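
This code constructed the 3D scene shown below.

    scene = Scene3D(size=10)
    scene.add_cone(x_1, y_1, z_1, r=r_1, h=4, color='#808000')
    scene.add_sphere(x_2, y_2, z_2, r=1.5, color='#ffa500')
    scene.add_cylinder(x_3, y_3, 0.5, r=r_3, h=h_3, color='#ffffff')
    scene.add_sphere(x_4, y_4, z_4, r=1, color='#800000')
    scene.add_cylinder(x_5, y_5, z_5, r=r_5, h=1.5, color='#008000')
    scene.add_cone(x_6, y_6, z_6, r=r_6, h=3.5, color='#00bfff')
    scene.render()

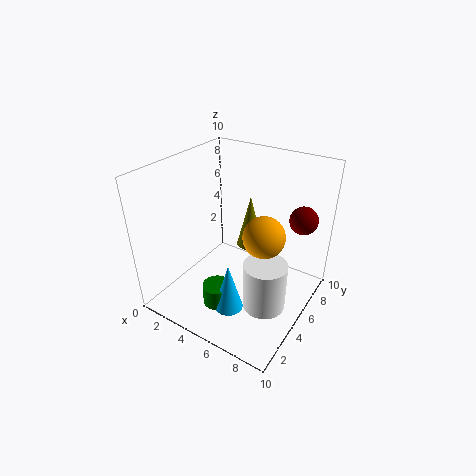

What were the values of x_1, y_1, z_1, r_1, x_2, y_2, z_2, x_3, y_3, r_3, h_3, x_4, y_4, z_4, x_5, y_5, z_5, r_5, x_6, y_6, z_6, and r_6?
x_1 = 4.5
y_1 = 7.5
z_1 = 3
r_1 = 1
x_2 = 6.5
y_2 = 6
z_2 = 5
x_3 = 7.5
y_3 = 4.5
r_3 = 1.5
h_3 = 3.5
x_4 = 8.5
y_4 = 8
z_4 = 6
x_5 = 4.5
y_5 = 3
z_5 = 0.5
r_5 = 1
x_6 = 5.5
y_6 = 3
z_6 = 0.5
r_6 = 1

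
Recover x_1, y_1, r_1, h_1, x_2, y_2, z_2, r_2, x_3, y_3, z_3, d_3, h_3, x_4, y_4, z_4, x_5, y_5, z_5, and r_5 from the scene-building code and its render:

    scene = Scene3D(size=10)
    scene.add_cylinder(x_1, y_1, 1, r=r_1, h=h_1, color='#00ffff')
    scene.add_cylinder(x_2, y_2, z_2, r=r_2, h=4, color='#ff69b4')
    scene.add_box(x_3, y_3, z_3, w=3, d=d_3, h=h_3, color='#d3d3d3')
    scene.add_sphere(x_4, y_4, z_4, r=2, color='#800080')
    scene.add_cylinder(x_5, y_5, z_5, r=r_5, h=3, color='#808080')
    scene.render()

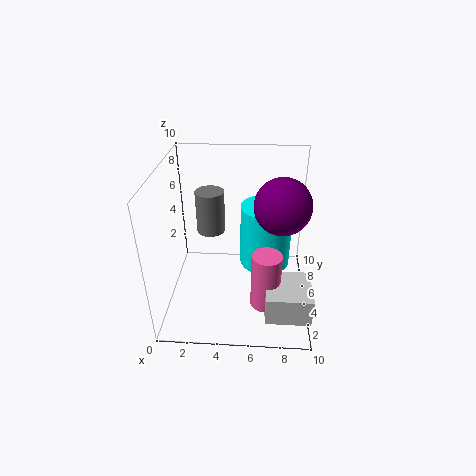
x_1 = 7, y_1 = 8, r_1 = 2, h_1 = 5, x_2 = 7, y_2 = 3, z_2 = 1, r_2 = 1, x_3 = 7, y_3 = 1, z_3 = 1, d_3 = 3, h_3 = 2, x_4 = 8, y_4 = 6, z_4 = 7, x_5 = 3, y_5 = 6, z_5 = 5, r_5 = 1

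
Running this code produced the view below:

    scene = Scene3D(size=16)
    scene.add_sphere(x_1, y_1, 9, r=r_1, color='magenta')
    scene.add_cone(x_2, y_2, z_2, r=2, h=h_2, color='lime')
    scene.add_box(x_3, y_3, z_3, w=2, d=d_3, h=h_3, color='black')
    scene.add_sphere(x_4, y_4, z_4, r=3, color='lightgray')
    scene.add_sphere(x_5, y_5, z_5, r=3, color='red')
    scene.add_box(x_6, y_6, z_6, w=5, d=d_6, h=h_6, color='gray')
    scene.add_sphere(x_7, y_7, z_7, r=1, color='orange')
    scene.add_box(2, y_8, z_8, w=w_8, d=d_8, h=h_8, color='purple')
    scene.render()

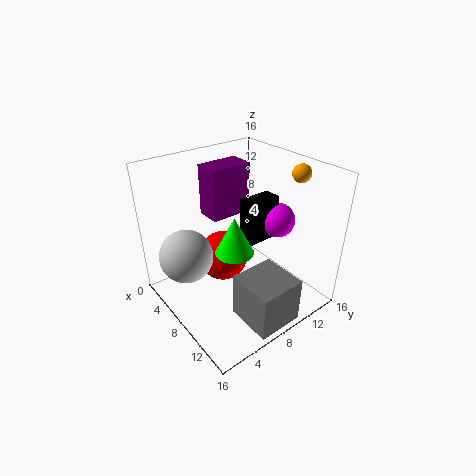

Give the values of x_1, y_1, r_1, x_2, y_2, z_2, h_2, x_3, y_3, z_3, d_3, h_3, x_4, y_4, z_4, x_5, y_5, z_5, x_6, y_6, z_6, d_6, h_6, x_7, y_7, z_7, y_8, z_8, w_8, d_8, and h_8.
x_1 = 9; y_1 = 13; r_1 = 2; x_2 = 10; y_2 = 6; z_2 = 8; h_2 = 4; x_3 = 7; y_3 = 9; z_3 = 7; d_3 = 4; h_3 = 5; x_4 = 5; y_4 = 3; z_4 = 6; x_5 = 5; y_5 = 8; z_5 = 4; x_6 = 11; y_6 = 5; z_6 = 1; d_6 = 5; h_6 = 5; x_7 = 11; y_7 = 14; z_7 = 15; y_8 = 7; z_8 = 9; w_8 = 3; d_8 = 5; h_8 = 6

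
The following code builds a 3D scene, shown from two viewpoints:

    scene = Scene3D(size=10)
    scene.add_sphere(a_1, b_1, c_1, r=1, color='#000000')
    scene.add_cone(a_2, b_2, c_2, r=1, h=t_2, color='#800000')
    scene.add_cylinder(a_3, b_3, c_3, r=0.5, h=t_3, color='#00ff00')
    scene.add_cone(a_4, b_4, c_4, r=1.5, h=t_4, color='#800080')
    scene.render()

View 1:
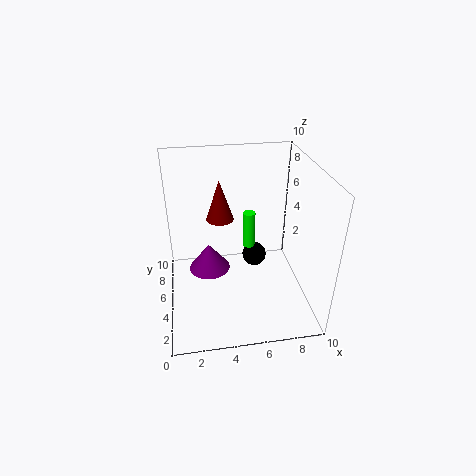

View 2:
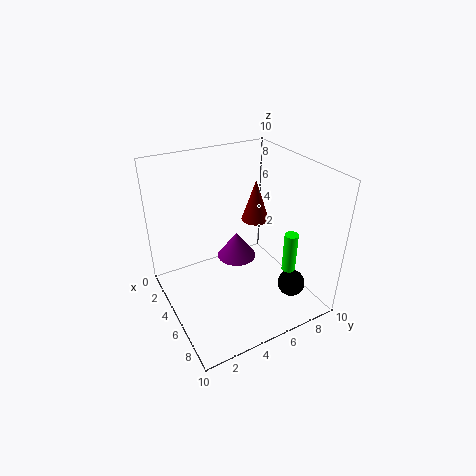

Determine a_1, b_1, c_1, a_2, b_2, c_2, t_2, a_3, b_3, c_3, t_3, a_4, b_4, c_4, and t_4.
a_1 = 7
b_1 = 8.5
c_1 = 1
a_2 = 4
b_2 = 7
c_2 = 5.5
t_2 = 3
a_3 = 6.5
b_3 = 8.5
c_3 = 2
t_3 = 3
a_4 = 3
b_4 = 6
c_4 = 2
t_4 = 2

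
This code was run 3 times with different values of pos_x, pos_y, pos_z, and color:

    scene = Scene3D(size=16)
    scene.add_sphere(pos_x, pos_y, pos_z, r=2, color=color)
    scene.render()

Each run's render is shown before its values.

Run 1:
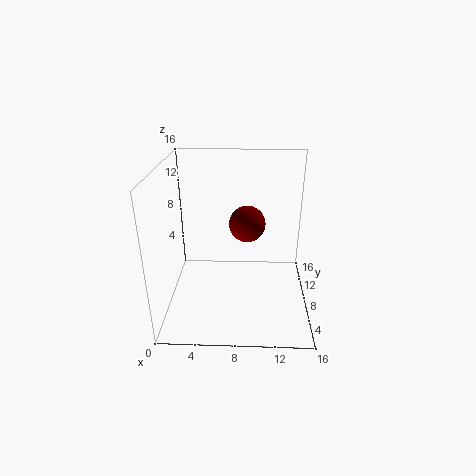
pos_x = 9
pos_y = 8.5
pos_z = 9.5
color = 'maroon'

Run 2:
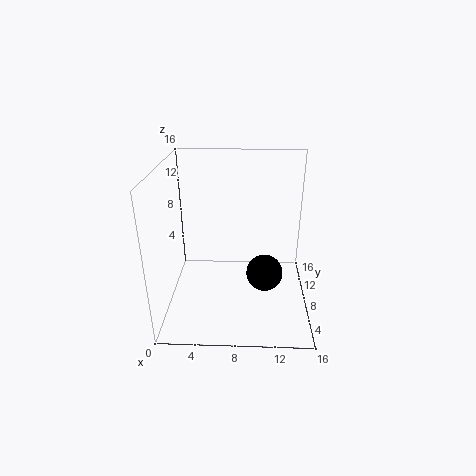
pos_x = 11
pos_y = 6.5
pos_z = 4.5
color = 'black'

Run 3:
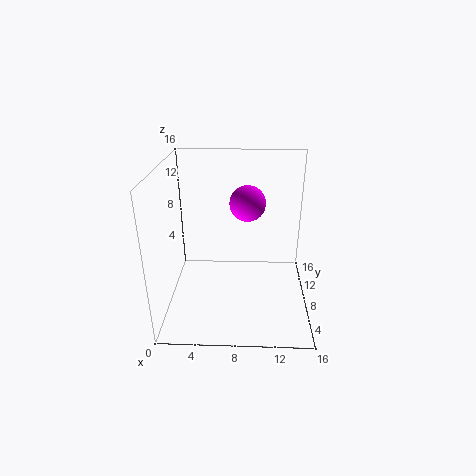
pos_x = 9
pos_y = 9.5
pos_z = 11.5
color = 'magenta'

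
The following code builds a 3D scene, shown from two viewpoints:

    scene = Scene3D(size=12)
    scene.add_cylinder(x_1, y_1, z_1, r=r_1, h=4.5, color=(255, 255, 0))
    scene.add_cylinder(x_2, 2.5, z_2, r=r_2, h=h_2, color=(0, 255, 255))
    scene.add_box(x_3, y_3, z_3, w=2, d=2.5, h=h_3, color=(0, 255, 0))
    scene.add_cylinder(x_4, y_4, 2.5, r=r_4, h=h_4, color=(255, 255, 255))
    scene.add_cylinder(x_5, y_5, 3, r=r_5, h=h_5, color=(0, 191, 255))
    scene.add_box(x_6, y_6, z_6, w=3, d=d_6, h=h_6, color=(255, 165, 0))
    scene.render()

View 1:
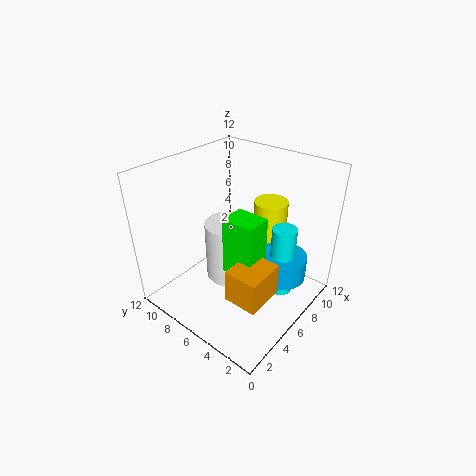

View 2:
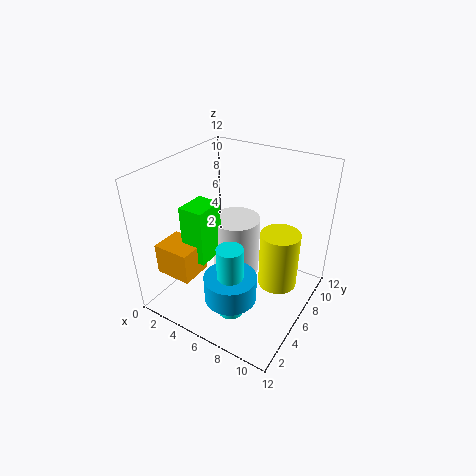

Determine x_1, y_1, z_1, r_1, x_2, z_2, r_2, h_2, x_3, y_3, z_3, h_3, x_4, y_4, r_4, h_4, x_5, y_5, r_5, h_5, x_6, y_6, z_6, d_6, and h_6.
x_1 = 10
y_1 = 5.5
z_1 = 3.5
r_1 = 1.5
x_2 = 7.5
z_2 = 1.5
r_2 = 1
h_2 = 6
x_3 = 3
y_3 = 2.5
z_3 = 5
h_3 = 4.5
x_4 = 5.5
y_4 = 6.5
r_4 = 2
h_4 = 5
x_5 = 7.5
y_5 = 2.5
r_5 = 2
h_5 = 2
x_6 = 1.5
y_6 = 1
z_6 = 4
d_6 = 2.5
h_6 = 2.5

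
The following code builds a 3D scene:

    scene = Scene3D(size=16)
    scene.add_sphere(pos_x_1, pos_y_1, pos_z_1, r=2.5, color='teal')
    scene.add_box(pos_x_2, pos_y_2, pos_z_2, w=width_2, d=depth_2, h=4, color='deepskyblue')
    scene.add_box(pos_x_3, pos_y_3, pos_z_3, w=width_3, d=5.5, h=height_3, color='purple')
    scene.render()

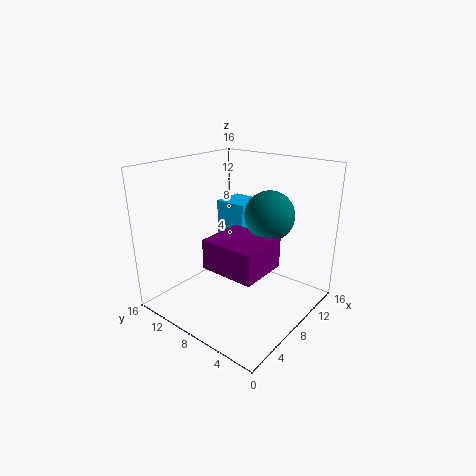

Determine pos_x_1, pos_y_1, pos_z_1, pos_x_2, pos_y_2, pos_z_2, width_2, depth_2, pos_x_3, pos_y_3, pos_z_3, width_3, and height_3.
pos_x_1 = 8
pos_y_1 = 4
pos_z_1 = 11.5
pos_x_2 = 7.5
pos_y_2 = 7
pos_z_2 = 8
width_2 = 3.5
depth_2 = 3.5
pos_x_3 = 2
pos_y_3 = 2
pos_z_3 = 7
width_3 = 5
height_3 = 3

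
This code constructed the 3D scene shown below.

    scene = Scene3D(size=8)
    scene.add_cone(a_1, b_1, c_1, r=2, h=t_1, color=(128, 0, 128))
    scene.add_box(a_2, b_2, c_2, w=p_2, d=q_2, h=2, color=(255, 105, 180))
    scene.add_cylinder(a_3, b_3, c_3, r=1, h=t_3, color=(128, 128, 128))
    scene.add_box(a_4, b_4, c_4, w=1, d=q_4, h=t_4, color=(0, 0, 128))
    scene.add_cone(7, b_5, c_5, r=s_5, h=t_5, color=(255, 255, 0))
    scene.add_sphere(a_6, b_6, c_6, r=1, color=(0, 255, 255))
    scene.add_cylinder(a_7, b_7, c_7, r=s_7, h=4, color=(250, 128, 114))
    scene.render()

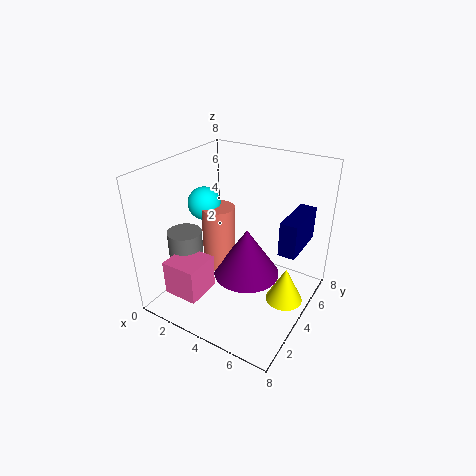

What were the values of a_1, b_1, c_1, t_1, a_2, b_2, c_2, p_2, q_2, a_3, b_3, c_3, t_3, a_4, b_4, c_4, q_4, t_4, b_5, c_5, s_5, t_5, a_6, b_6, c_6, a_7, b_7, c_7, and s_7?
a_1 = 4
b_1 = 5
c_1 = 1
t_1 = 3
a_2 = 1
b_2 = 1
c_2 = 1
p_2 = 2
q_2 = 2
a_3 = 1
b_3 = 3
c_3 = 1
t_3 = 3
a_4 = 6
b_4 = 5
c_4 = 3
q_4 = 3
t_4 = 2
b_5 = 4
c_5 = 1
s_5 = 1
t_5 = 2
a_6 = 1
b_6 = 5
c_6 = 5
a_7 = 2
b_7 = 5
c_7 = 1
s_7 = 1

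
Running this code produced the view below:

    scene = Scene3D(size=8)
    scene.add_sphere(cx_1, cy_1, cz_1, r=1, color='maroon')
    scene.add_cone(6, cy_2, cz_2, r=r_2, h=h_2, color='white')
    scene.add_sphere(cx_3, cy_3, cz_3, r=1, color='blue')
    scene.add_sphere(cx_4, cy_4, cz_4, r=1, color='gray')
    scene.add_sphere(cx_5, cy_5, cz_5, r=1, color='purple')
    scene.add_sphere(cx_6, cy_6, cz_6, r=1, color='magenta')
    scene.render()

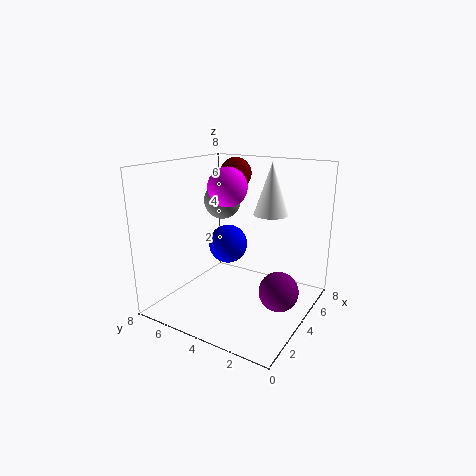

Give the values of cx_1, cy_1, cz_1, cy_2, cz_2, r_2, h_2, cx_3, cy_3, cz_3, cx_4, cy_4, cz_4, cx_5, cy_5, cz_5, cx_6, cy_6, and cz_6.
cx_1 = 7; cy_1 = 6; cz_1 = 7; cy_2 = 3; cz_2 = 5; r_2 = 1; h_2 = 3; cx_3 = 3; cy_3 = 4; cz_3 = 4; cx_4 = 4; cy_4 = 5; cz_4 = 6; cx_5 = 3; cy_5 = 1; cz_5 = 2; cx_6 = 3; cy_6 = 4; cz_6 = 7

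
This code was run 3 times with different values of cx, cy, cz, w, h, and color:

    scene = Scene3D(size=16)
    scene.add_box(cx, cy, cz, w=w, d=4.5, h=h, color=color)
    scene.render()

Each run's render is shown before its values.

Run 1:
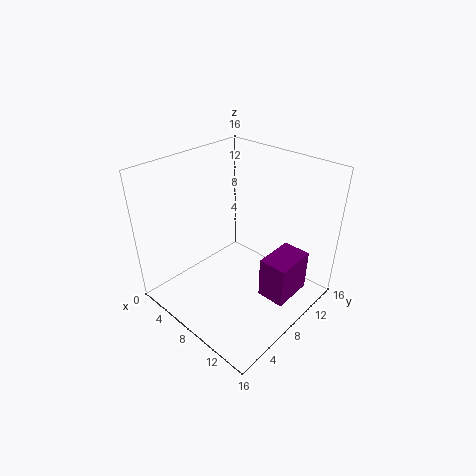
cx = 12, cy = 7, cz = 3, w = 3, h = 4.5, color = 'purple'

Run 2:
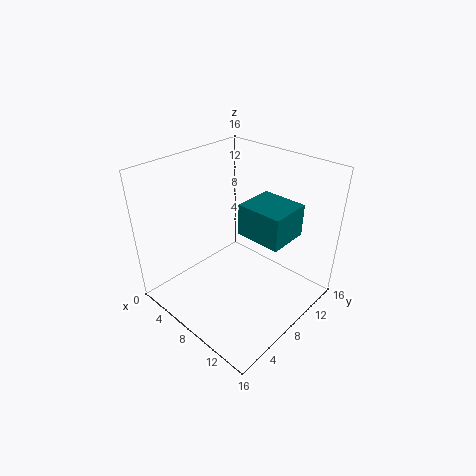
cx = 8.5, cy = 7.5, cz = 9, w = 5, h = 3.5, color = 'teal'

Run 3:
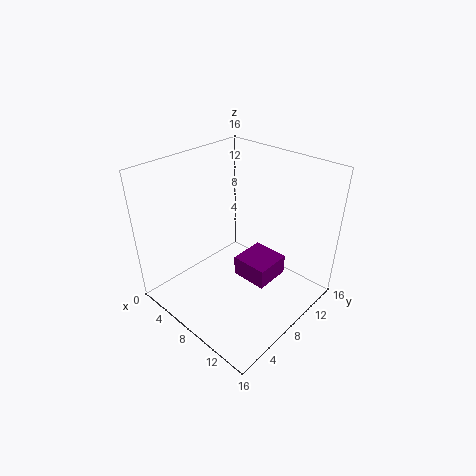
cx = 6, cy = 9.5, cz = 1, w = 4.5, h = 2.5, color = 'purple'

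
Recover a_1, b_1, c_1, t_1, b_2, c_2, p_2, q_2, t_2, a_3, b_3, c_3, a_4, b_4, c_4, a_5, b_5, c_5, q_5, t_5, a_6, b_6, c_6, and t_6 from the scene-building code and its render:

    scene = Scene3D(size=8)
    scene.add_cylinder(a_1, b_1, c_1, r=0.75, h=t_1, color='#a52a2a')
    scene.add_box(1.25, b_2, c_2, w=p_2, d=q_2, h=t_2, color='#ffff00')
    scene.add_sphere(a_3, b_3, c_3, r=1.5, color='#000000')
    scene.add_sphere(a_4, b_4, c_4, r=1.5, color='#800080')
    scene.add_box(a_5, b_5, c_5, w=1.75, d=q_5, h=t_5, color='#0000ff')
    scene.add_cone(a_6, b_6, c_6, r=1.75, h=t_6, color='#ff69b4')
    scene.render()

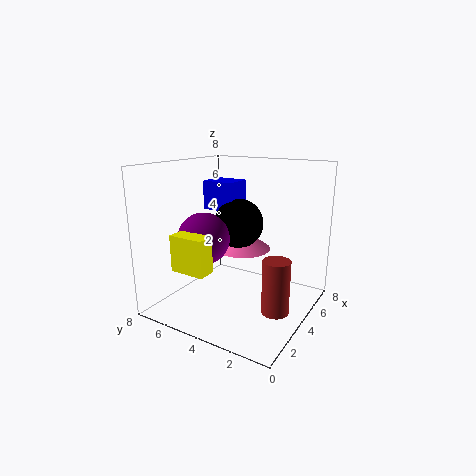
a_1 = 3.75
b_1 = 1.5
c_1 = 0.25
t_1 = 3
b_2 = 4.5
c_2 = 2.5
p_2 = 1
q_2 = 2
t_2 = 2
a_3 = 5.75
b_3 = 5
c_3 = 4.25
a_4 = 3.5
b_4 = 6
c_4 = 3.75
a_5 = 5.25
b_5 = 5.25
c_5 = 5
q_5 = 2
t_5 = 1.75
a_6 = 6.25
b_6 = 5
c_6 = 2.5
t_6 = 1.25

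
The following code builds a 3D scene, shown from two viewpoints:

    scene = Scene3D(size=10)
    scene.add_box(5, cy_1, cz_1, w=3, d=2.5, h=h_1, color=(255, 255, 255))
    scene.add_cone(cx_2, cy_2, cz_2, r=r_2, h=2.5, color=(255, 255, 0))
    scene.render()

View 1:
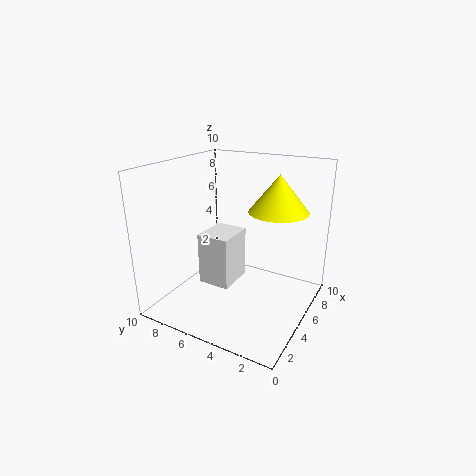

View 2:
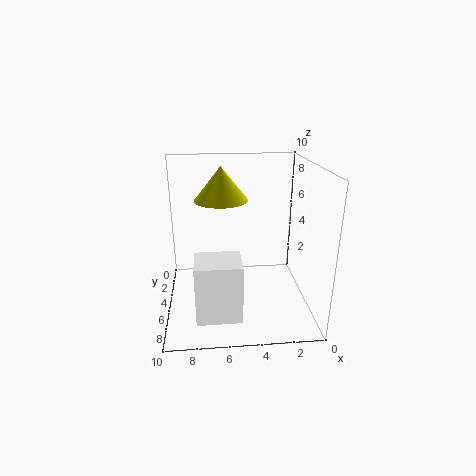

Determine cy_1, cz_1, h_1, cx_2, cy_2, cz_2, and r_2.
cy_1 = 6
cz_1 = 0.5
h_1 = 4
cx_2 = 6
cy_2 = 2.5
cz_2 = 7
r_2 = 2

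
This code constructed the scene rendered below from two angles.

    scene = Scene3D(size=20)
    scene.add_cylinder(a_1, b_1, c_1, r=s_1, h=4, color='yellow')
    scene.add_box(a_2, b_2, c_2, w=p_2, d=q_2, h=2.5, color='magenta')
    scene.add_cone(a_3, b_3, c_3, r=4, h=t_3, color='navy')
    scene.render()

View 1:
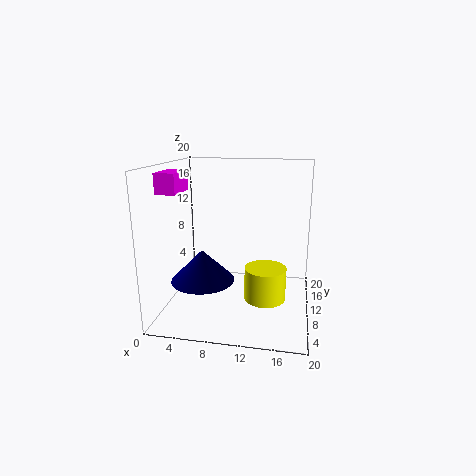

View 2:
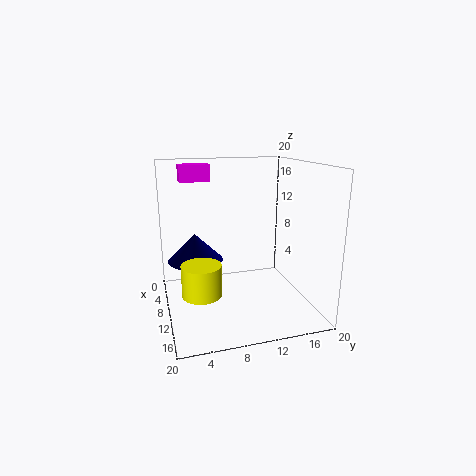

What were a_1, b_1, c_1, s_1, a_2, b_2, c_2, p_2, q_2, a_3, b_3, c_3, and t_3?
a_1 = 14.5, b_1 = 4, c_1 = 4.5, s_1 = 2.5, a_2 = 1.5, b_2 = 3, c_2 = 17, p_2 = 2.5, q_2 = 4.5, a_3 = 6.5, b_3 = 4.5, c_3 = 6, t_3 = 4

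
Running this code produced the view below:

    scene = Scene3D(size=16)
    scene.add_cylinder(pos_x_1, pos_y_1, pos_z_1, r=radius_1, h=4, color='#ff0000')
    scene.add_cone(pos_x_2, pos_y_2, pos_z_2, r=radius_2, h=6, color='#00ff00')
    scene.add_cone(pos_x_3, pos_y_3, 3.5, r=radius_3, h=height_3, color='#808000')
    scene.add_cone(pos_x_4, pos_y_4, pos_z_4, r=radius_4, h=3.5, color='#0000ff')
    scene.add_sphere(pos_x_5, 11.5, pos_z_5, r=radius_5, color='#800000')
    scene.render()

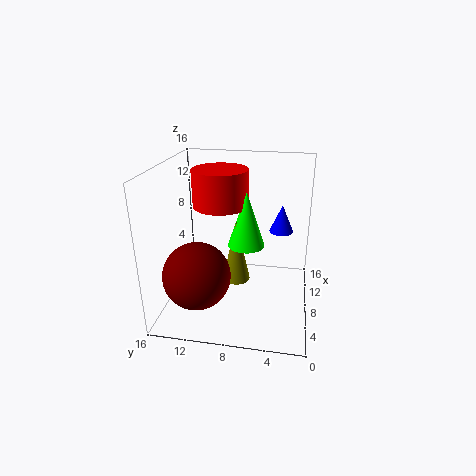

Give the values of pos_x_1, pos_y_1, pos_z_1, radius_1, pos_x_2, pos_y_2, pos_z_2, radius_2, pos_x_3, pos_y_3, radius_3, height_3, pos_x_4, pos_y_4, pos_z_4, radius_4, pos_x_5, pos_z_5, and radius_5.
pos_x_1 = 8.5
pos_y_1 = 10
pos_z_1 = 11.5
radius_1 = 3
pos_x_2 = 7.5
pos_y_2 = 7
pos_z_2 = 7.5
radius_2 = 2
pos_x_3 = 7
pos_y_3 = 8
radius_3 = 1.5
height_3 = 7
pos_x_4 = 14
pos_y_4 = 3.5
pos_z_4 = 6.5
radius_4 = 1.5
pos_x_5 = 3.5
pos_z_5 = 5.5
radius_5 = 3.5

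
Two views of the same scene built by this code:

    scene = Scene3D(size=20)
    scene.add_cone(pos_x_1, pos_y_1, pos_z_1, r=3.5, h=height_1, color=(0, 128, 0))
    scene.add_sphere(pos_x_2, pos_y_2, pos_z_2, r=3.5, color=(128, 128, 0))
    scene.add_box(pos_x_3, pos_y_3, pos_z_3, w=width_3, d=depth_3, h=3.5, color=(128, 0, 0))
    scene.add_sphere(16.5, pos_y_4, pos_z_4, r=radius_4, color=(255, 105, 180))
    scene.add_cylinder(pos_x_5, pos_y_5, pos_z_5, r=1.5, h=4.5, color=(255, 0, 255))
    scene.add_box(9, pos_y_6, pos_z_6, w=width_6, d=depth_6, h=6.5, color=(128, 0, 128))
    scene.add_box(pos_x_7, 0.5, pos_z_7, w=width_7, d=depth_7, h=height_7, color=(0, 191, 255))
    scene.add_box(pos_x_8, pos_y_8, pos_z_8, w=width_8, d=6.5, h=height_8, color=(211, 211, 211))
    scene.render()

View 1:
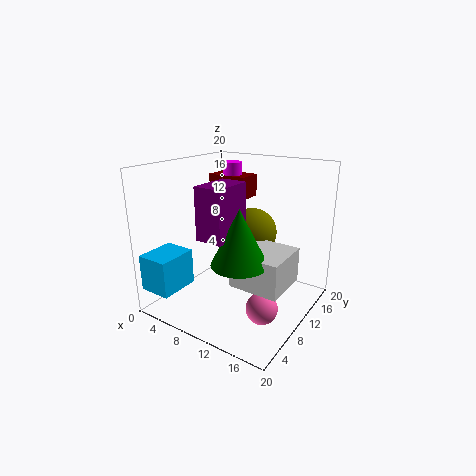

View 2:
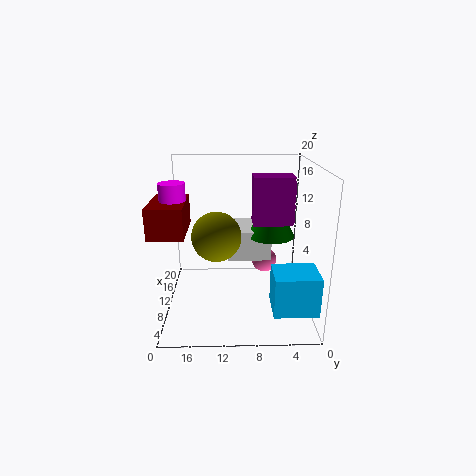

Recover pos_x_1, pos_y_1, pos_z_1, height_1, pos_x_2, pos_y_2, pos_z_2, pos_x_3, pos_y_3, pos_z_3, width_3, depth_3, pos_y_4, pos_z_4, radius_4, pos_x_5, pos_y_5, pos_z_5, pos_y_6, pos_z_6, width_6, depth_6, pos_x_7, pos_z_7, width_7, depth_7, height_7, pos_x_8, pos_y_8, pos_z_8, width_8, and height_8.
pos_x_1 = 13.5, pos_y_1 = 5, pos_z_1 = 9, height_1 = 7, pos_x_2 = 10.5, pos_y_2 = 13, pos_z_2 = 10, pos_x_3 = 0.5, pos_y_3 = 16, pos_z_3 = 13.5, width_3 = 6.5, depth_3 = 4, pos_y_4 = 5.5, pos_z_4 = 3.5, radius_4 = 2, pos_x_5 = 4, pos_y_5 = 17.5, pos_z_5 = 14.5, pos_y_6 = 2.5, pos_z_6 = 12, width_6 = 3.5, depth_6 = 5.5, pos_x_7 = 0.5, pos_z_7 = 3.5, width_7 = 4.5, depth_7 = 5.5, height_7 = 5, pos_x_8 = 12, pos_y_8 = 5, pos_z_8 = 5.5, width_8 = 6.5, height_8 = 4.5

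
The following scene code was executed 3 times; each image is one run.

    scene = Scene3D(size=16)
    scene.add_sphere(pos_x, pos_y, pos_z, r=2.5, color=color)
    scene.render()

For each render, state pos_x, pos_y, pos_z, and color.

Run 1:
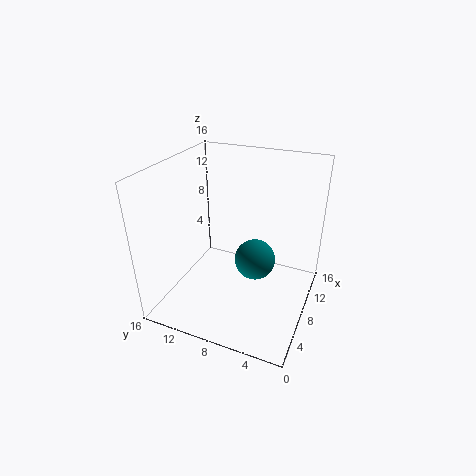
pos_x = 11; pos_y = 7; pos_z = 3.5; color = 'teal'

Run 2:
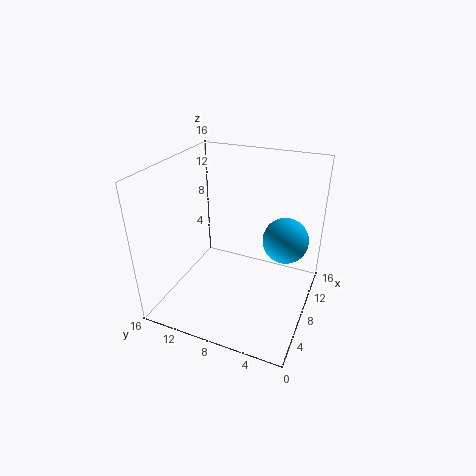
pos_x = 9.5; pos_y = 3; pos_z = 8; color = 'deepskyblue'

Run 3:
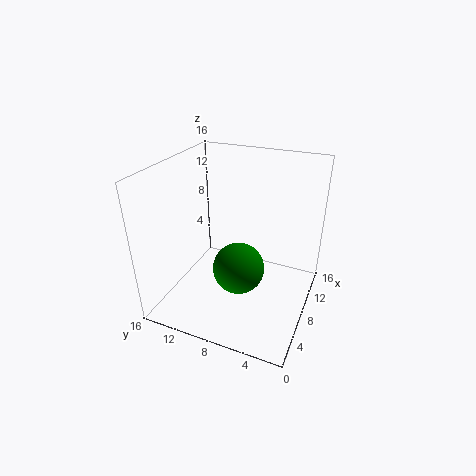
pos_x = 3.5; pos_y = 6; pos_z = 7.5; color = 'green'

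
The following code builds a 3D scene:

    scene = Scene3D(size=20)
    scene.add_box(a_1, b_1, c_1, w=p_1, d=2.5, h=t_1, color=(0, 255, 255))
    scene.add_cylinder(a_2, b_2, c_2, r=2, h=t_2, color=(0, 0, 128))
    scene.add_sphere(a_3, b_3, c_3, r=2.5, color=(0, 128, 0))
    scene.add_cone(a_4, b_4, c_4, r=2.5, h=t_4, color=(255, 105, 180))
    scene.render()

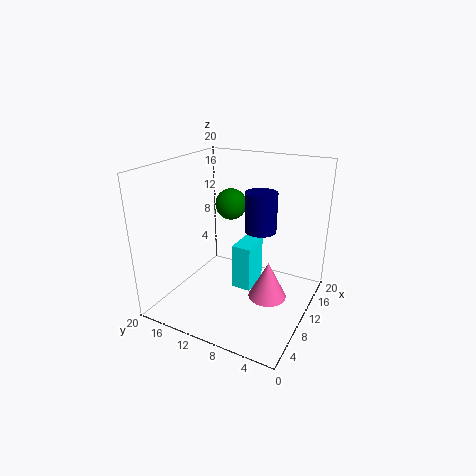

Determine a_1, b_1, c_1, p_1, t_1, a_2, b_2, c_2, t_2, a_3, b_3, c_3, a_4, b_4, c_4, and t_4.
a_1 = 6.5
b_1 = 6.5
c_1 = 4.5
p_1 = 4
t_1 = 6
a_2 = 8.5
b_2 = 6
c_2 = 12.5
t_2 = 5
a_3 = 17
b_3 = 15
c_3 = 12
a_4 = 8
b_4 = 4.5
c_4 = 3.5
t_4 = 5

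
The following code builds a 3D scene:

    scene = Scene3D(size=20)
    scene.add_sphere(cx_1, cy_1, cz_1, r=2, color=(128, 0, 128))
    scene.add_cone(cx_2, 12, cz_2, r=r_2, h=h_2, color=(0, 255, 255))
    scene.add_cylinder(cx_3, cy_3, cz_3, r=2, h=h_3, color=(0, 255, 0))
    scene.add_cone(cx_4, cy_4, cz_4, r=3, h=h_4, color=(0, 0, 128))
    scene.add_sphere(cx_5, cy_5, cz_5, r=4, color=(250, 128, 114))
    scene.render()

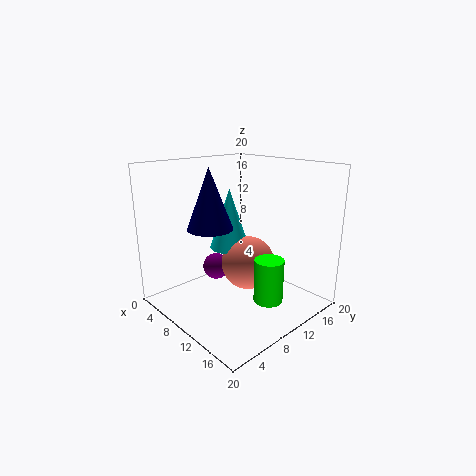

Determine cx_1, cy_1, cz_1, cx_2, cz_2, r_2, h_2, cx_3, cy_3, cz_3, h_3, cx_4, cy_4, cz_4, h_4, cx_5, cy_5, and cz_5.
cx_1 = 5; cy_1 = 10; cz_1 = 4; cx_2 = 6; cz_2 = 7; r_2 = 3; h_2 = 9; cx_3 = 15; cy_3 = 11; cz_3 = 2; h_3 = 6; cx_4 = 9; cy_4 = 6; cz_4 = 12; h_4 = 8; cx_5 = 9; cy_5 = 13; cz_5 = 5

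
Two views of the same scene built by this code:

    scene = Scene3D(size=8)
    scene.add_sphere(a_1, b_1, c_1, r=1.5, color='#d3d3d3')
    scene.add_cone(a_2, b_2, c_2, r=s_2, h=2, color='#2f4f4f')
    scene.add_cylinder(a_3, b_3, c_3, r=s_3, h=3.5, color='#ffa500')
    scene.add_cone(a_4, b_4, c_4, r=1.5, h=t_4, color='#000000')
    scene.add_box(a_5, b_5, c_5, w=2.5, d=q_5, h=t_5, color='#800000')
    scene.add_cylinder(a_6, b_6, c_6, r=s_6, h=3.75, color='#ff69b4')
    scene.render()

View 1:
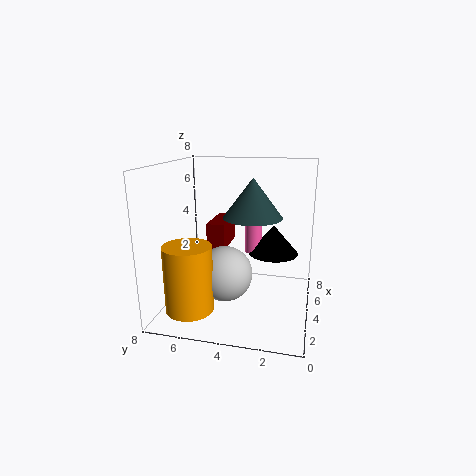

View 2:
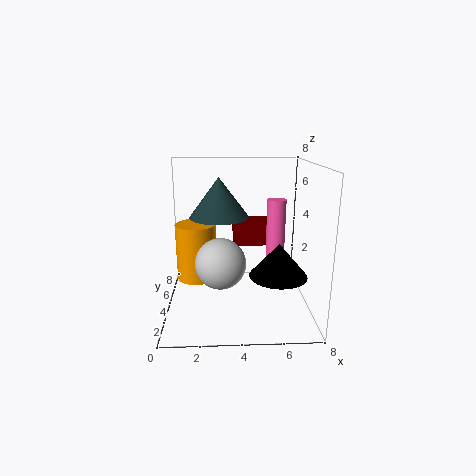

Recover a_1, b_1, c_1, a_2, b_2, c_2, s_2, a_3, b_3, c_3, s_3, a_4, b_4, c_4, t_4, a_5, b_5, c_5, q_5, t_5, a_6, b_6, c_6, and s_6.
a_1 = 3; b_1 = 4.5; c_1 = 2.25; a_2 = 3; b_2 = 3; c_2 = 5.5; s_2 = 1.5; a_3 = 1.5; b_3 = 6; c_3 = 0.75; s_3 = 1.25; a_4 = 6; b_4 = 2.25; c_4 = 2.5; t_4 = 1.75; a_5 = 3.75; b_5 = 4.75; c_5 = 3.25; q_5 = 1; t_5 = 1.5; a_6 = 6; b_6 = 3.5; c_6 = 2.5; s_6 = 0.5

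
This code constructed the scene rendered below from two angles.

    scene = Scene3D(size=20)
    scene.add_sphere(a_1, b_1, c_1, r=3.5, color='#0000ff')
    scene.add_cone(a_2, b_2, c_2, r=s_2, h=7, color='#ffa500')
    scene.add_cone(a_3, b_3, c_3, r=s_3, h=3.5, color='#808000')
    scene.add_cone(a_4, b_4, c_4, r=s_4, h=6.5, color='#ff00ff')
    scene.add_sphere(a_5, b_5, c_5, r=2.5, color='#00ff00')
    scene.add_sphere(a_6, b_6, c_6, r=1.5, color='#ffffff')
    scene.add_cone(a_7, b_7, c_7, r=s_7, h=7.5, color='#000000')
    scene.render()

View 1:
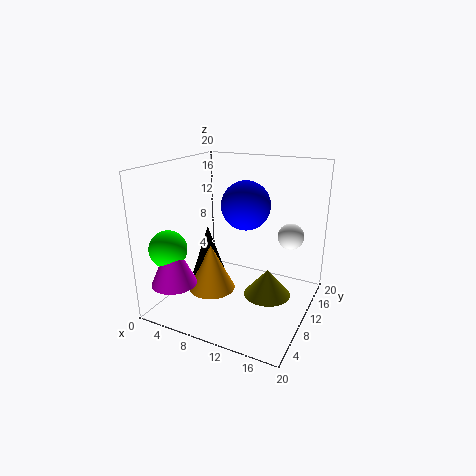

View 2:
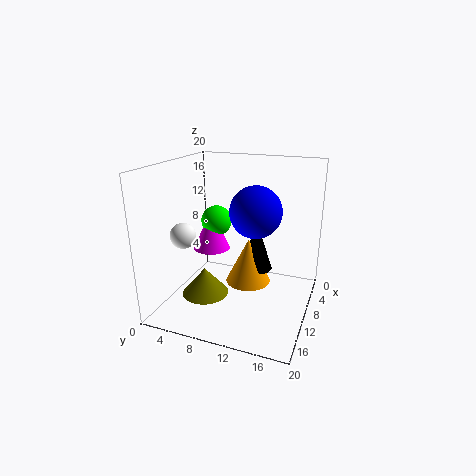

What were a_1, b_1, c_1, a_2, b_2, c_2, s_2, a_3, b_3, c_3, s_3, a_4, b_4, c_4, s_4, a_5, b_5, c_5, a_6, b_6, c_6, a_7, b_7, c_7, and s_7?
a_1 = 10, b_1 = 12.5, c_1 = 14, a_2 = 5.5, b_2 = 10, c_2 = 1, s_2 = 3.5, a_3 = 15.5, b_3 = 7.5, c_3 = 4, s_3 = 3, a_4 = 4, b_4 = 3, c_4 = 5, s_4 = 3, a_5 = 3, b_5 = 3.5, c_5 = 9.5, a_6 = 18.5, b_6 = 6.5, c_6 = 13, a_7 = 4.5, b_7 = 11, c_7 = 3, s_7 = 2.5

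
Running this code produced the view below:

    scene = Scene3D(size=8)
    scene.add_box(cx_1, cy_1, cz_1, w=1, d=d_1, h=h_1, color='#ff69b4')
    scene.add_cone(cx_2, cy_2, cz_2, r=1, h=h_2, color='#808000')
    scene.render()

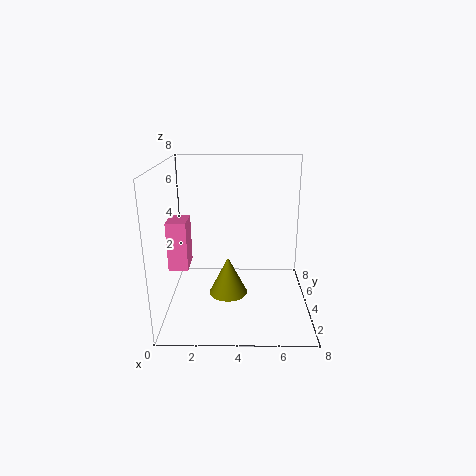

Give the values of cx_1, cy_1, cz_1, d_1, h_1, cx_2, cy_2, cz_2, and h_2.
cx_1 = 0.5, cy_1 = 2, cz_1 = 3, d_1 = 1.5, h_1 = 2.5, cx_2 = 3.5, cy_2 = 2.5, cz_2 = 1.5, h_2 = 2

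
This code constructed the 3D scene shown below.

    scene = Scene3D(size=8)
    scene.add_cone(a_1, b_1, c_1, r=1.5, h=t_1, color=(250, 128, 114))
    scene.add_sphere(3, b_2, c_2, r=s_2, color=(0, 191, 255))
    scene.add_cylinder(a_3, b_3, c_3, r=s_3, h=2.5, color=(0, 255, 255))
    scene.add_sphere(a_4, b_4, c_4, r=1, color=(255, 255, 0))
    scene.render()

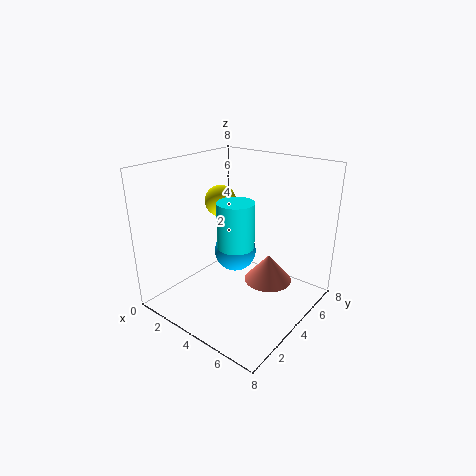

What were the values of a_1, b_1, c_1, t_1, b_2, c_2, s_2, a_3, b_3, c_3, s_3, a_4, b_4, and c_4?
a_1 = 4.5
b_1 = 6.5
c_1 = 0.25
t_1 = 1.75
b_2 = 5
c_2 = 2.5
s_2 = 1.25
a_3 = 4.25
b_3 = 3.5
c_3 = 3.75
s_3 = 1
a_4 = 1
b_4 = 6
c_4 = 5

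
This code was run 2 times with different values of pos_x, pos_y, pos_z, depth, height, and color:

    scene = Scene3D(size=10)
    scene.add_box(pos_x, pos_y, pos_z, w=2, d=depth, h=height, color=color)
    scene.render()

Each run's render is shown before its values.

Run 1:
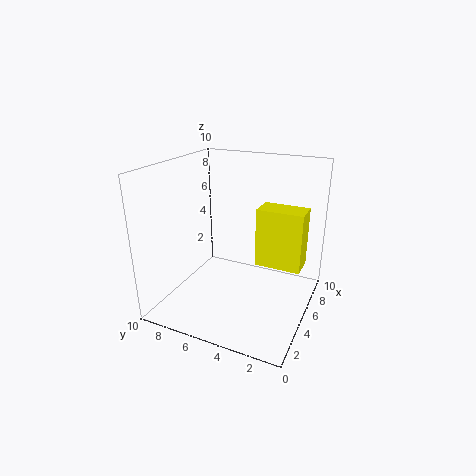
pos_x = 7
pos_y = 1
pos_z = 2
depth = 3.5
height = 4.5
color = 'yellow'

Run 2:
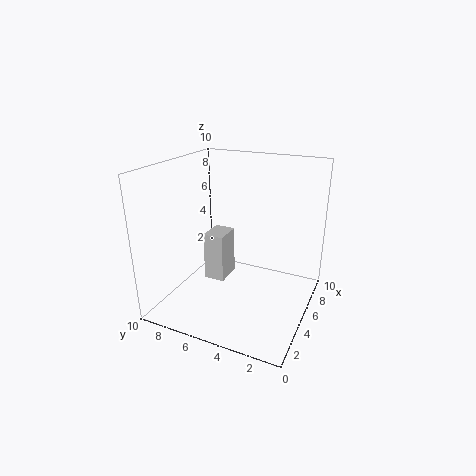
pos_x = 4.5
pos_y = 6
pos_z = 1.5
depth = 1.5
height = 3.5
color = 'lightgray'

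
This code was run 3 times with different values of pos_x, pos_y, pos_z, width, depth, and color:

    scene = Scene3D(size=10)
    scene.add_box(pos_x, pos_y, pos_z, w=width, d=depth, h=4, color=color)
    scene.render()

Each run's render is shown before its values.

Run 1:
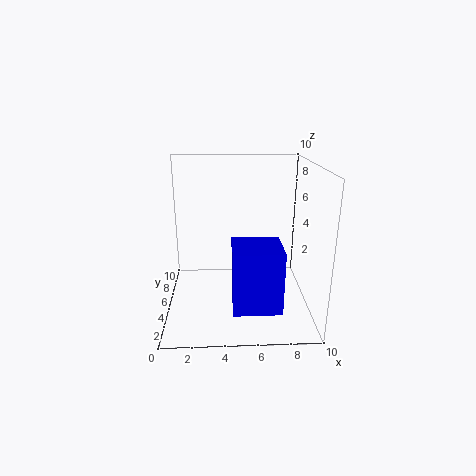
pos_x = 4.5; pos_y = 0.5; pos_z = 1.75; width = 3; depth = 2.75; color = 'blue'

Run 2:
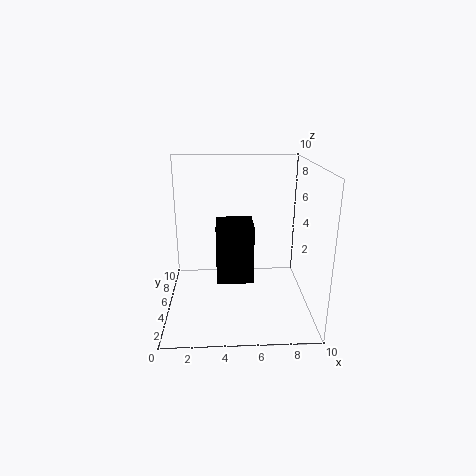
pos_x = 3.5; pos_y = 3.5; pos_z = 2.25; width = 2.5; depth = 2.5; color = 'black'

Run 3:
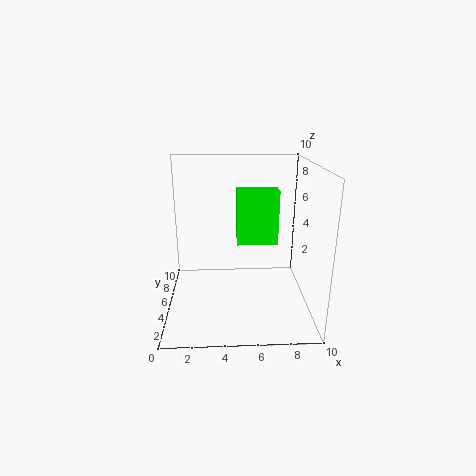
pos_x = 5; pos_y = 6; pos_z = 4; width = 3; depth = 1.5; color = 'lime'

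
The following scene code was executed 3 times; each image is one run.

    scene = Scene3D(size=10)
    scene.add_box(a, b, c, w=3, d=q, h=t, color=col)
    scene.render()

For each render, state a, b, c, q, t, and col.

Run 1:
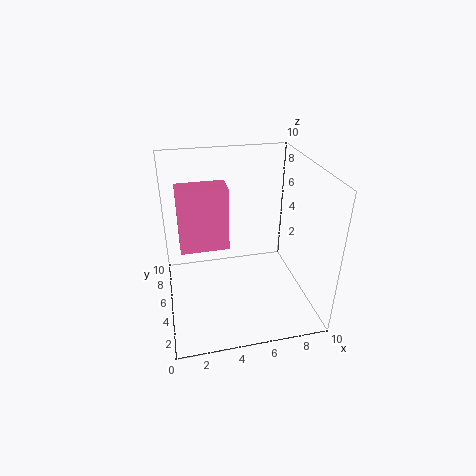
a = 1
b = 3
c = 5.5
q = 1.5
t = 4
col = 'hotpink'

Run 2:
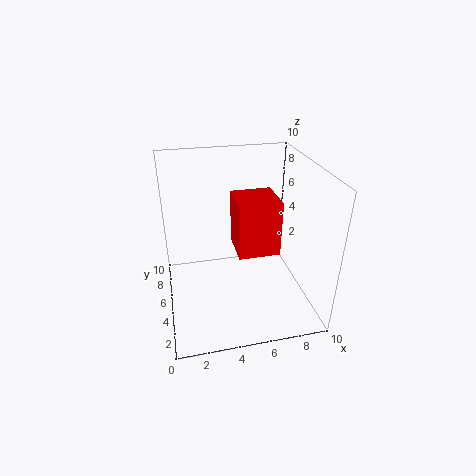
a = 5
b = 4.5
c = 3.5
q = 3
t = 4
col = 'red'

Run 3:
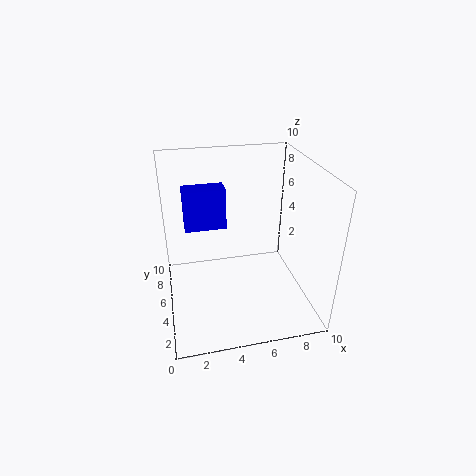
a = 1.5
b = 6.5
c = 5
q = 1.5
t = 3
col = 'blue'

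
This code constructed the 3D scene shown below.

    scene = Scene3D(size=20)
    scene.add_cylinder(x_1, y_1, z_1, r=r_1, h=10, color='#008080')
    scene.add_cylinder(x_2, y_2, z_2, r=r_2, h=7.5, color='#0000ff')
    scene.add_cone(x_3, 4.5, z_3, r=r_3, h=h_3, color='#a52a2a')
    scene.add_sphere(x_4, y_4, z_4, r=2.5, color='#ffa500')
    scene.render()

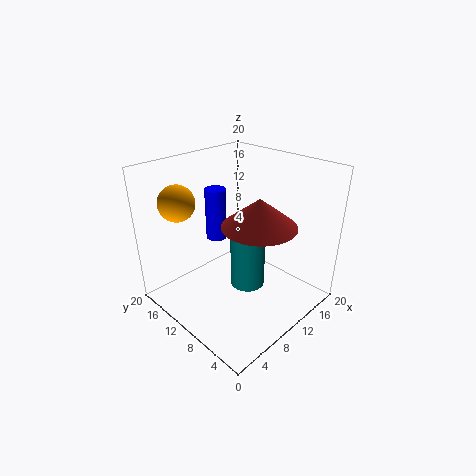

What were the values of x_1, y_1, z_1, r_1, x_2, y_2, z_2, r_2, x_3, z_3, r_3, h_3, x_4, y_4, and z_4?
x_1 = 11.5, y_1 = 9.5, z_1 = 2, r_1 = 2.5, x_2 = 10, y_2 = 14.5, z_2 = 8.5, r_2 = 1.5, x_3 = 8, z_3 = 14.5, r_3 = 4.5, h_3 = 3.5, x_4 = 4.5, y_4 = 16, z_4 = 15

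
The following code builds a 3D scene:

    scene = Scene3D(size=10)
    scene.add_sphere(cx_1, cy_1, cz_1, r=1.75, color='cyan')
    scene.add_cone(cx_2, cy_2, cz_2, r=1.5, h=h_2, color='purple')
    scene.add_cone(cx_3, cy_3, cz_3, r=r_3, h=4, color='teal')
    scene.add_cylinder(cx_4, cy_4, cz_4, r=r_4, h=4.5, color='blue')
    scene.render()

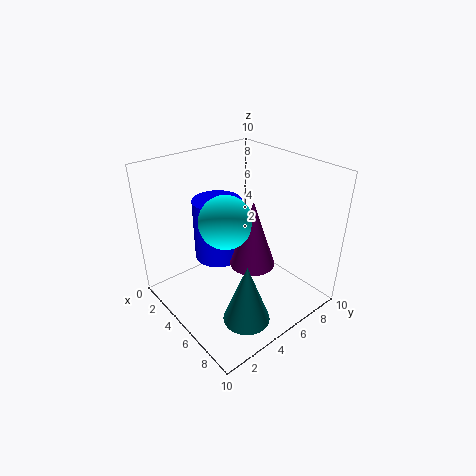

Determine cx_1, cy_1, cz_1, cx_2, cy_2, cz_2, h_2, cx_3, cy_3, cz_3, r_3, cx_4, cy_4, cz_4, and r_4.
cx_1 = 5.25; cy_1 = 3.75; cz_1 = 6.75; cx_2 = 6.5; cy_2 = 5; cz_2 = 3.75; h_2 = 4.5; cx_3 = 8.25; cy_3 = 3; cz_3 = 1.25; r_3 = 1.5; cx_4 = 3; cy_4 = 4.75; cz_4 = 2.75; r_4 = 1.75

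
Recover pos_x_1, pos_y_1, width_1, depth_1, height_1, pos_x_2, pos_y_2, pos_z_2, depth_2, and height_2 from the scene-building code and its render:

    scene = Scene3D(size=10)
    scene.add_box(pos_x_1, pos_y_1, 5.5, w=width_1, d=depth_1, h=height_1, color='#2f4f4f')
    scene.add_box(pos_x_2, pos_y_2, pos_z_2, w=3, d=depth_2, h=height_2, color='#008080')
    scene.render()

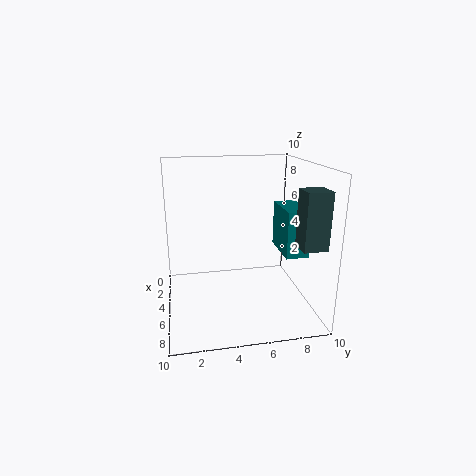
pos_x_1 = 8; pos_y_1 = 8; width_1 = 1.5; depth_1 = 1.5; height_1 = 3.5; pos_x_2 = 5; pos_y_2 = 7.5; pos_z_2 = 4.5; depth_2 = 1.5; height_2 = 3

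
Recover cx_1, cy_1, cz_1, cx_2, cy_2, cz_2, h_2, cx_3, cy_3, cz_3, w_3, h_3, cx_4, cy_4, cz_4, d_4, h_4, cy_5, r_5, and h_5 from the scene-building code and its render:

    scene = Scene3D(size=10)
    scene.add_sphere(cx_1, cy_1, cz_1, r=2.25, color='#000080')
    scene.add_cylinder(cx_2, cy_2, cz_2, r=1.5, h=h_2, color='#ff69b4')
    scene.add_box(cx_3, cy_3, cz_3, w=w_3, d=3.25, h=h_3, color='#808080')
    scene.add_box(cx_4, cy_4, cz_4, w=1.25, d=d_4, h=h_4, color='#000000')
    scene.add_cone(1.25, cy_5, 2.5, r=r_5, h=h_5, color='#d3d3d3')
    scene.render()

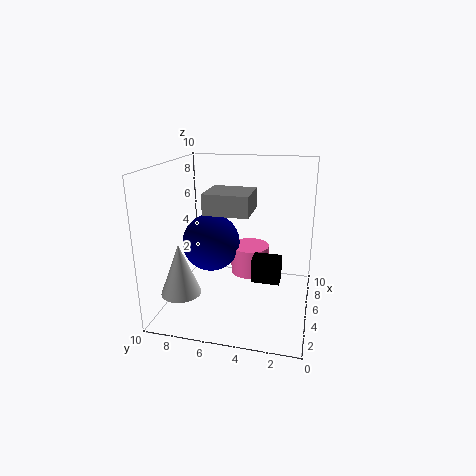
cx_1 = 7.25, cy_1 = 7.75, cz_1 = 3.5, cx_2 = 8, cy_2 = 4.75, cz_2 = 1, h_2 = 2.25, cx_3 = 4.75, cy_3 = 4.25, cz_3 = 6.5, w_3 = 3, h_3 = 1.5, cx_4 = 2.25, cy_4 = 1.75, cz_4 = 3.25, d_4 = 1.75, h_4 = 1.5, cy_5 = 7.75, r_5 = 1.25, h_5 = 3.25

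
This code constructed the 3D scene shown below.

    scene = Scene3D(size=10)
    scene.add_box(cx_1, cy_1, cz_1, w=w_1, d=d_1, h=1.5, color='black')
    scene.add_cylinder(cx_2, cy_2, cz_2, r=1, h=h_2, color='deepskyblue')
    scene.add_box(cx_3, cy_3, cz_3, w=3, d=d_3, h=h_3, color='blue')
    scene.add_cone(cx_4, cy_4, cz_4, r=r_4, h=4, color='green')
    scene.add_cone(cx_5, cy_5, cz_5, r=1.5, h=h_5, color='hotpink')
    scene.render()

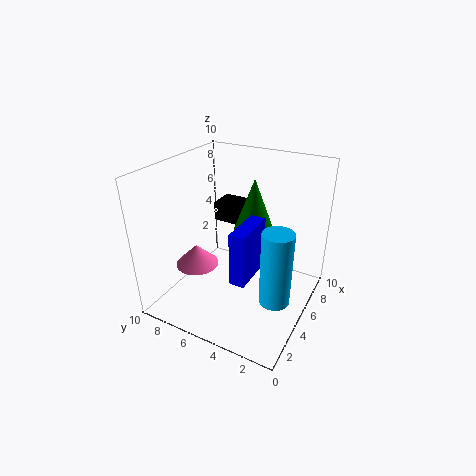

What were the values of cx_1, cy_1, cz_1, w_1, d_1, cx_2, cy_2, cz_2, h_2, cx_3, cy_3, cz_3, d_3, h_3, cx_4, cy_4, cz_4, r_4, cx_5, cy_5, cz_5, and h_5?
cx_1 = 7.5, cy_1 = 6, cz_1 = 4.5, w_1 = 2, d_1 = 2.5, cx_2 = 3.5, cy_2 = 1.5, cz_2 = 2, h_2 = 5, cx_3 = 2, cy_3 = 3, cz_3 = 3.5, d_3 = 1, h_3 = 3.5, cx_4 = 7.5, cy_4 = 5, cz_4 = 4.5, r_4 = 1.5, cx_5 = 3.5, cy_5 = 7.5, cz_5 = 3, h_5 = 1.5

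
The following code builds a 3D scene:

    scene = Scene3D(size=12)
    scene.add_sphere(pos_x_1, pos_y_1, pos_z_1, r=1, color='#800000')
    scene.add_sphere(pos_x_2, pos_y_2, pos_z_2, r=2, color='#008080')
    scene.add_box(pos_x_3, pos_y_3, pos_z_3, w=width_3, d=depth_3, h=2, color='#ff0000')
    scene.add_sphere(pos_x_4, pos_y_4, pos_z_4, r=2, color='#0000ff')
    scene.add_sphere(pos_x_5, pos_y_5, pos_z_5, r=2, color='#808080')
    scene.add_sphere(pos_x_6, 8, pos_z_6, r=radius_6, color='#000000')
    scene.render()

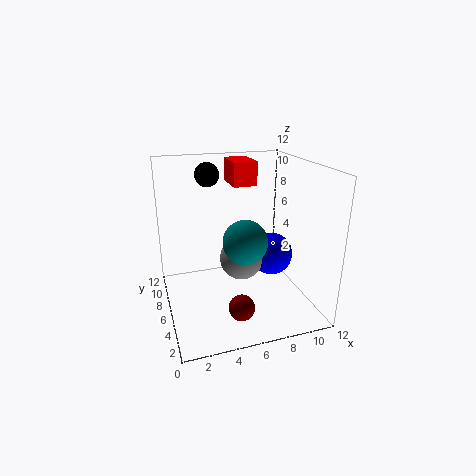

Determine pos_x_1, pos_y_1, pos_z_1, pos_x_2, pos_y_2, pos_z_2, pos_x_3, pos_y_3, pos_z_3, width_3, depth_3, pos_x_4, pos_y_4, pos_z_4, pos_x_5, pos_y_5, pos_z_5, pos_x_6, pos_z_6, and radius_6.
pos_x_1 = 5
pos_y_1 = 2
pos_z_1 = 2
pos_x_2 = 7
pos_y_2 = 7
pos_z_2 = 5
pos_x_3 = 6
pos_y_3 = 7
pos_z_3 = 10
width_3 = 2
depth_3 = 3
pos_x_4 = 10
pos_y_4 = 8
pos_z_4 = 3
pos_x_5 = 7
pos_y_5 = 8
pos_z_5 = 3
pos_x_6 = 4
pos_z_6 = 11
radius_6 = 1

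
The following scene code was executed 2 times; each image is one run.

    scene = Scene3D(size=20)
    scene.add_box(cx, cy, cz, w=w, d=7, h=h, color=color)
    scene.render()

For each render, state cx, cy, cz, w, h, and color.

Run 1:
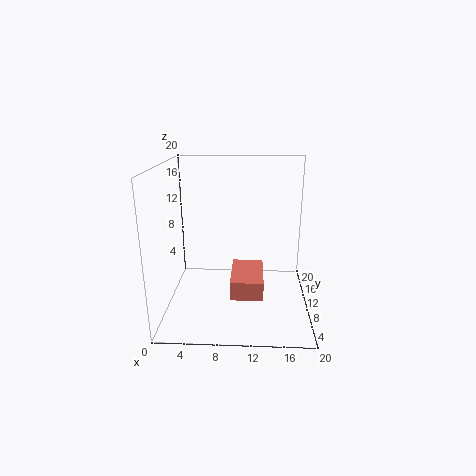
cx = 9.25, cy = 4, cz = 3.75, w = 4.25, h = 2.5, color = 'salmon'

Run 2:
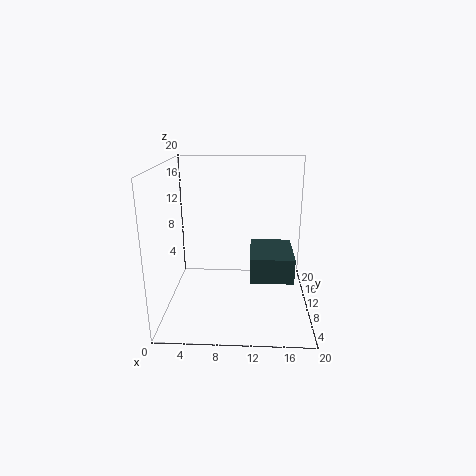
cx = 11.75, cy = 4, cz = 6.25, w = 5.5, h = 3.25, color = 'darkslategray'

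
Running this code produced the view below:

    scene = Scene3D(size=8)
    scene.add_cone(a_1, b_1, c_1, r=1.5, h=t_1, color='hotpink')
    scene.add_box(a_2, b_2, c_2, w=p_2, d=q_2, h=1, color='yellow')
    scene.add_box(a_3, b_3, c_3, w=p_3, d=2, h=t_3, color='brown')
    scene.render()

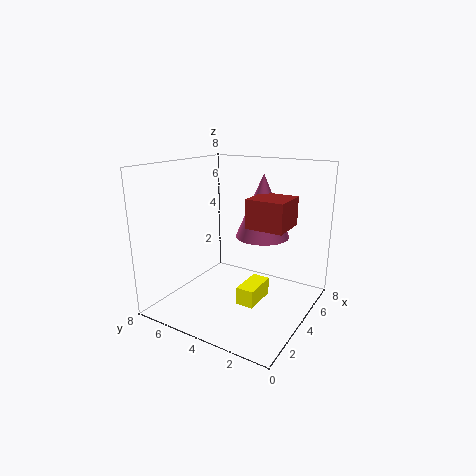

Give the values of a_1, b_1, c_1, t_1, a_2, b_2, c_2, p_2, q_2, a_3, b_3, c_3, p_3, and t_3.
a_1 = 5, b_1 = 3, c_1 = 4, t_1 = 3.5, a_2 = 3, b_2 = 2.5, c_2 = 0.5, p_2 = 2, q_2 = 1, a_3 = 3, b_3 = 1, c_3 = 5, p_3 = 2, t_3 = 1.5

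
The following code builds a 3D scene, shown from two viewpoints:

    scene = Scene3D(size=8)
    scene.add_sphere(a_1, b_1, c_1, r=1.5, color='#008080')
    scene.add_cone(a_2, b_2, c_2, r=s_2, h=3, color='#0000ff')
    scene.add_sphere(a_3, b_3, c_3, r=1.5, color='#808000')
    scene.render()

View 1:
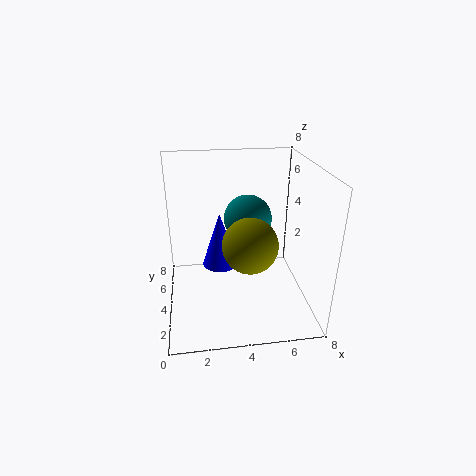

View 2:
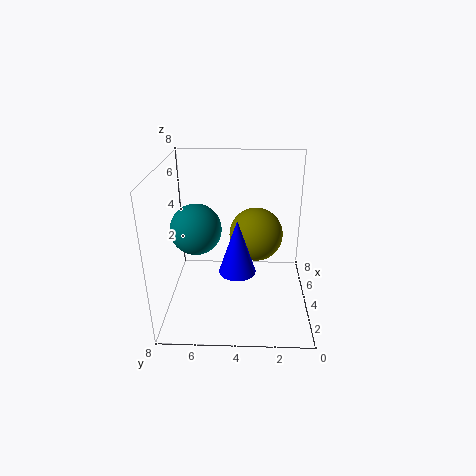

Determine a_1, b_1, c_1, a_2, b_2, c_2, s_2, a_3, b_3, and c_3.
a_1 = 5, b_1 = 6.5, c_1 = 4, a_2 = 3, b_2 = 4, c_2 = 2.5, s_2 = 1, a_3 = 4.5, b_3 = 3, c_3 = 4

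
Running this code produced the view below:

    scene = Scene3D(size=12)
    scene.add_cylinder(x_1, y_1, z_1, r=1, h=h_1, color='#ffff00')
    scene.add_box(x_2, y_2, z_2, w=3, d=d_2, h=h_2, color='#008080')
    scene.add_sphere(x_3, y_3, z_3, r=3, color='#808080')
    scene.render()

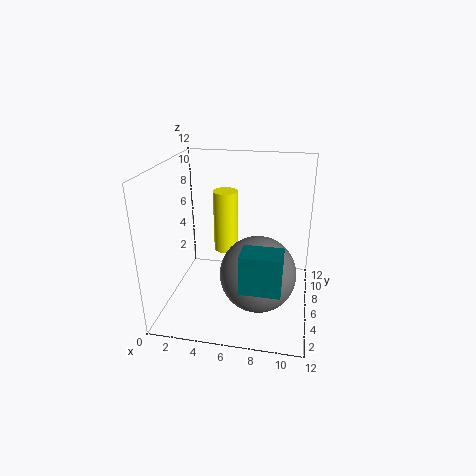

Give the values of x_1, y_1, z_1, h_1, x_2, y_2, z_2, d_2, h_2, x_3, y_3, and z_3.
x_1 = 5; y_1 = 6; z_1 = 5; h_1 = 5; x_2 = 7; y_2 = 1; z_2 = 4; d_2 = 2; h_2 = 3; x_3 = 8; y_3 = 4; z_3 = 4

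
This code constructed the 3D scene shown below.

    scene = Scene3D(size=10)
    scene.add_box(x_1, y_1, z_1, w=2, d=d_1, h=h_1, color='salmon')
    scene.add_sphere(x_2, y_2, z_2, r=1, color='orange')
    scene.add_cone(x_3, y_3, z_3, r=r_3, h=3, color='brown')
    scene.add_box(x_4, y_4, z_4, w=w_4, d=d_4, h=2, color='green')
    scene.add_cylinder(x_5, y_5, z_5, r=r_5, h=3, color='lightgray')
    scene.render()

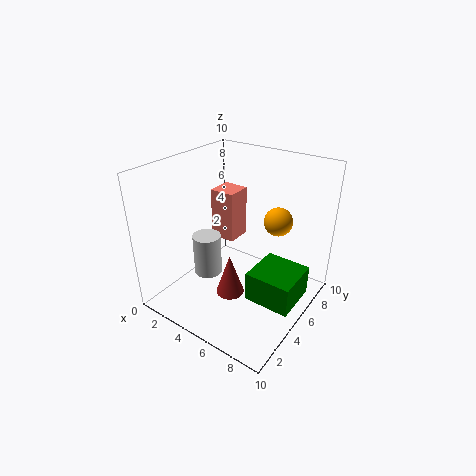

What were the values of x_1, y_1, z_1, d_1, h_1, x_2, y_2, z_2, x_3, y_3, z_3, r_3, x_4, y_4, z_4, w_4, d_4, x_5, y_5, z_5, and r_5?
x_1 = 1, y_1 = 7, z_1 = 3, d_1 = 2, h_1 = 4, x_2 = 7, y_2 = 7, z_2 = 6, x_3 = 5, y_3 = 4, z_3 = 1, r_3 = 1, x_4 = 7, y_4 = 3, z_4 = 2, w_4 = 3, d_4 = 3, x_5 = 3, y_5 = 4, z_5 = 2, r_5 = 1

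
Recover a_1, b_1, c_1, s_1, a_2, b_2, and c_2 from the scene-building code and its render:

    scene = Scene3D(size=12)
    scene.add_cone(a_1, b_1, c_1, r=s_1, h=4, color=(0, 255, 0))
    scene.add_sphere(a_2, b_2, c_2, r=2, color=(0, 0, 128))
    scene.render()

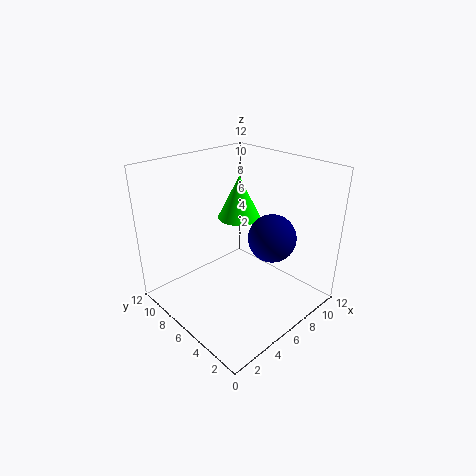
a_1 = 9, b_1 = 9, c_1 = 6, s_1 = 2, a_2 = 8, b_2 = 4, c_2 = 6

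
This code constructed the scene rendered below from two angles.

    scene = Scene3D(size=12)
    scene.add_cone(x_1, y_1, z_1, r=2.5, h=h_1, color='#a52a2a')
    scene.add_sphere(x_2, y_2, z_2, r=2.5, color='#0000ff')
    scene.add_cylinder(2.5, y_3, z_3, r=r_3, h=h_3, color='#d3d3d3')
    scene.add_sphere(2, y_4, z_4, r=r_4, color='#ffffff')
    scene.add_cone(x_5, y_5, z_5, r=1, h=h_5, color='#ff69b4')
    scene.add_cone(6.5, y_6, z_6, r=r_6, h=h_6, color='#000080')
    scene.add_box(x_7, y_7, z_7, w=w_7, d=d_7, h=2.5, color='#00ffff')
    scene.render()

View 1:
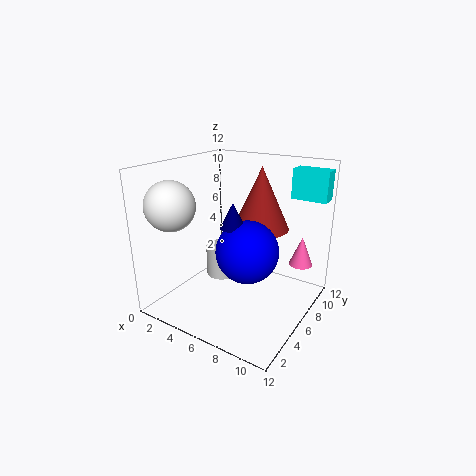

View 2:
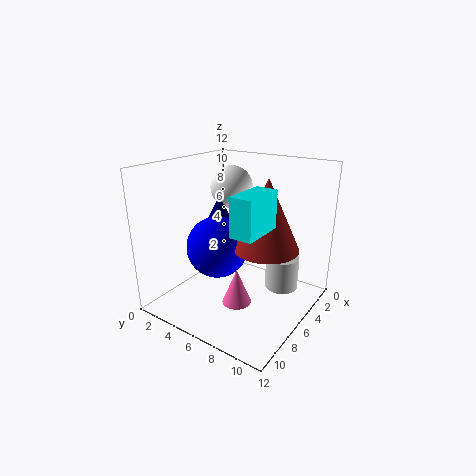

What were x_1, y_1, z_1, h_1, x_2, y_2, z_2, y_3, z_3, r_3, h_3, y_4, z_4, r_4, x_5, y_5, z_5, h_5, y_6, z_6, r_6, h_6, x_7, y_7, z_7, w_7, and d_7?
x_1 = 6.5, y_1 = 9, z_1 = 6, h_1 = 5.5, x_2 = 7.5, y_2 = 5, z_2 = 5.5, y_3 = 8.5, z_3 = 0.5, r_3 = 1.5, h_3 = 3, y_4 = 2.5, z_4 = 9, r_4 = 2, x_5 = 10.5, y_5 = 9, z_5 = 3.5, h_5 = 2.5, y_6 = 4.5, z_6 = 7.5, r_6 = 1, h_6 = 2, x_7 = 9, y_7 = 9.5, z_7 = 9, w_7 = 3, d_7 = 1.5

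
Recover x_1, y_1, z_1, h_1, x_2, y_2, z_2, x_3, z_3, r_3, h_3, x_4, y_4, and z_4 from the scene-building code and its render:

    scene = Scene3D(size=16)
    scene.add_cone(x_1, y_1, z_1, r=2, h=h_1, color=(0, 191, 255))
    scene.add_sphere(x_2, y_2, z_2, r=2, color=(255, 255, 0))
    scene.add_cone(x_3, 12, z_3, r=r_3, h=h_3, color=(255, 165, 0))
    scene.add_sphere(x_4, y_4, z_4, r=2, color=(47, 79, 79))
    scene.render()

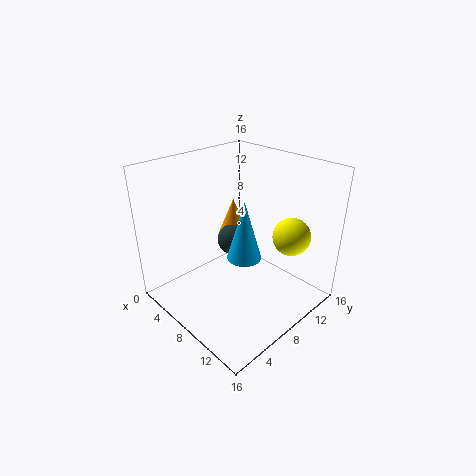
x_1 = 8
y_1 = 9
z_1 = 5
h_1 = 7
x_2 = 13
y_2 = 11
z_2 = 9
x_3 = 3
z_3 = 5
r_3 = 2
h_3 = 5
x_4 = 4
y_4 = 11
z_4 = 5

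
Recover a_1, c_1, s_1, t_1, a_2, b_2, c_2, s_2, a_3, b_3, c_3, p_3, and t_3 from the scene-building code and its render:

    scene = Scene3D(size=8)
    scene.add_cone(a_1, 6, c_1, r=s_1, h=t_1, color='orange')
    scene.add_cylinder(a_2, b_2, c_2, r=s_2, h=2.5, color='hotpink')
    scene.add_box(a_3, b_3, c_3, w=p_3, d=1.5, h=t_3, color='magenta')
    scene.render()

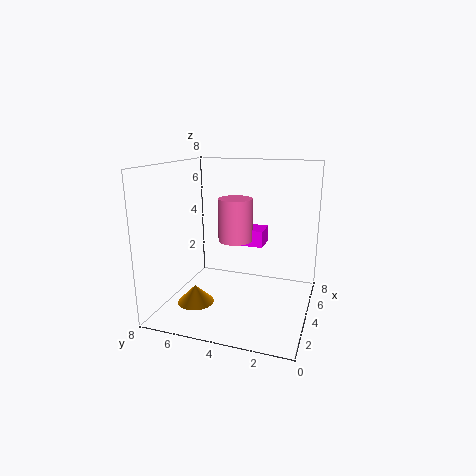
a_1 = 2.5
c_1 = 0.5
s_1 = 1
t_1 = 1
a_2 = 5
b_2 = 4.5
c_2 = 3.5
s_2 = 1
a_3 = 5.5
b_3 = 3
c_3 = 3
p_3 = 1.5
t_3 = 1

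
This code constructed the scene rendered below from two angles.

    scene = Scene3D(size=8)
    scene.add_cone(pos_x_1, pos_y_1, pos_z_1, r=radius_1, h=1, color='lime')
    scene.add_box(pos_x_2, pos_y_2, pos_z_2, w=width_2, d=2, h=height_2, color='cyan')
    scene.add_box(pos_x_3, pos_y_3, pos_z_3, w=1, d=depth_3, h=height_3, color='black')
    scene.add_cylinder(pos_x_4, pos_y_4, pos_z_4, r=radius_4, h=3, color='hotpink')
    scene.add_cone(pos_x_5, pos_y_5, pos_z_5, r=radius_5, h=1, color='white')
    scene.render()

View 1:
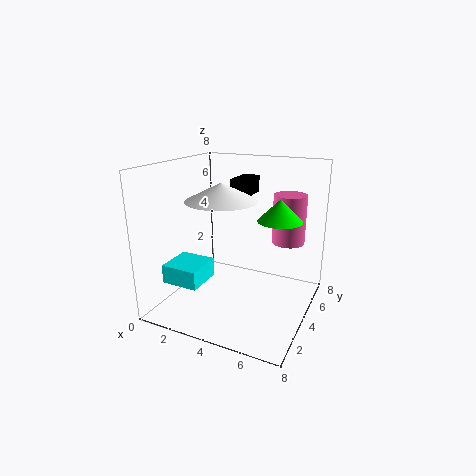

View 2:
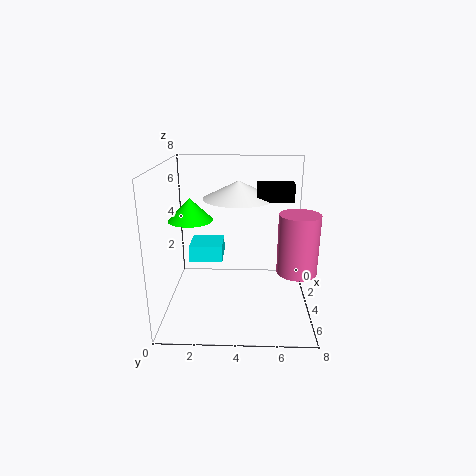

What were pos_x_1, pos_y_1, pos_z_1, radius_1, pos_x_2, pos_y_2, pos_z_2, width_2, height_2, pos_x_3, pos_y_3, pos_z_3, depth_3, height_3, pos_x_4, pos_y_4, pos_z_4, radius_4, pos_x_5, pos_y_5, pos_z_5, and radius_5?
pos_x_1 = 7, pos_y_1 = 2, pos_z_1 = 6, radius_1 = 1, pos_x_2 = 1, pos_y_2 = 1, pos_z_2 = 2, width_2 = 2, height_2 = 1, pos_x_3 = 3, pos_y_3 = 5, pos_z_3 = 6, depth_3 = 2, height_3 = 1, pos_x_4 = 6, pos_y_4 = 7, pos_z_4 = 3, radius_4 = 1, pos_x_5 = 3, pos_y_5 = 4, pos_z_5 = 6, radius_5 = 2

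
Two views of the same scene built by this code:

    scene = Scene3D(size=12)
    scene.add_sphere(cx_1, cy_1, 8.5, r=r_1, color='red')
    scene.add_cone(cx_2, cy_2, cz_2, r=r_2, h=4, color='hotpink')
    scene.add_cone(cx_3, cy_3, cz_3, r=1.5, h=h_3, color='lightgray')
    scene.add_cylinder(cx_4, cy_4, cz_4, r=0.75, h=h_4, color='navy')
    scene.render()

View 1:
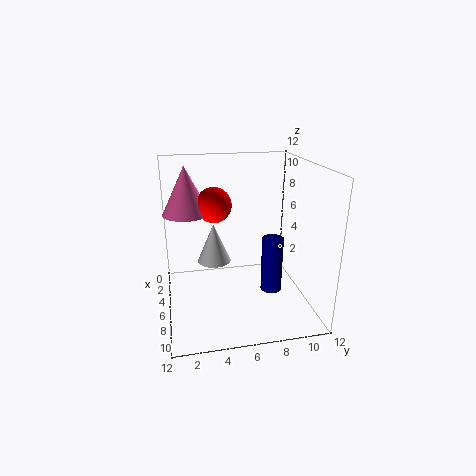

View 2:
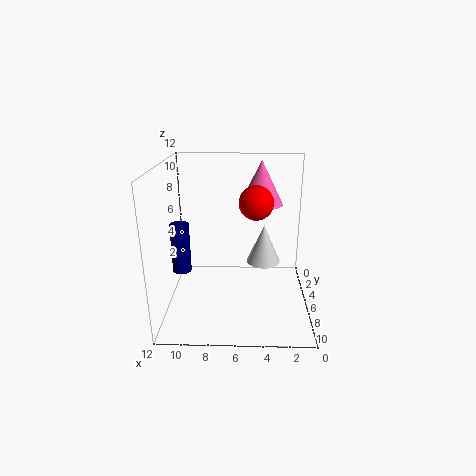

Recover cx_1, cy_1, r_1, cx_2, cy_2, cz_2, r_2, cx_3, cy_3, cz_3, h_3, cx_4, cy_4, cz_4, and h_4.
cx_1 = 4.5, cy_1 = 4.25, r_1 = 1.5, cx_2 = 4, cy_2 = 2, cz_2 = 7.75, r_2 = 2, cx_3 = 3.75, cy_3 = 4.25, cz_3 = 3, h_3 = 3.5, cx_4 = 10.5, cy_4 = 7.5, cz_4 = 3.75, h_4 = 4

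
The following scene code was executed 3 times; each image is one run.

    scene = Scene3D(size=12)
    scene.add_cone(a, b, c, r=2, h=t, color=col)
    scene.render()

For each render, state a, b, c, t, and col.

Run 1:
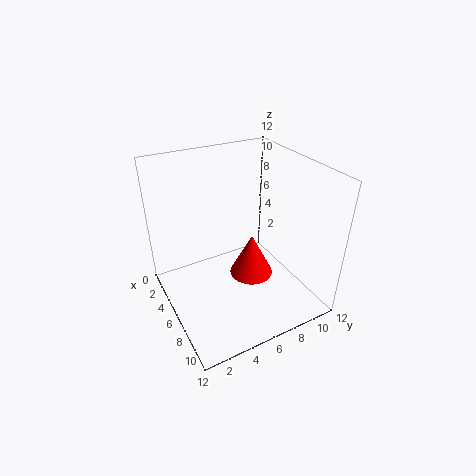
a = 5, b = 8, c = 1, t = 4, col = 'red'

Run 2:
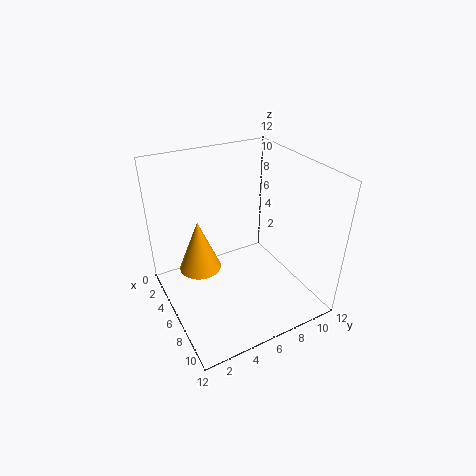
a = 2, b = 4, c = 1, t = 5, col = 'orange'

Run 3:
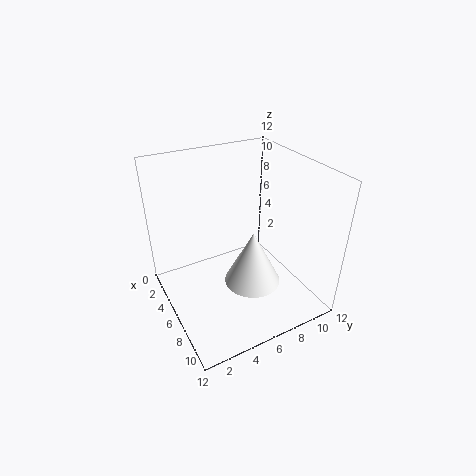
a = 10, b = 5, c = 5, t = 4, col = 'white'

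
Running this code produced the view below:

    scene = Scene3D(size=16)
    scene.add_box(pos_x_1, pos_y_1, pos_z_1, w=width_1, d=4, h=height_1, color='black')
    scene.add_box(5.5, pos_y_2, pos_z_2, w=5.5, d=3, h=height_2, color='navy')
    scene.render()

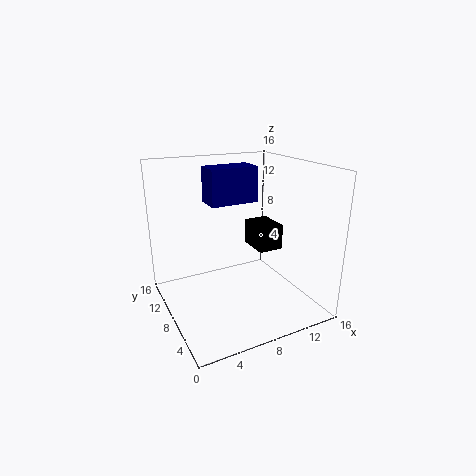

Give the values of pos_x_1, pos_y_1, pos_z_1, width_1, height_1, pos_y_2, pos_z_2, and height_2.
pos_x_1 = 11, pos_y_1 = 8, pos_z_1 = 5.5, width_1 = 3, height_1 = 3, pos_y_2 = 9, pos_z_2 = 11.5, height_2 = 4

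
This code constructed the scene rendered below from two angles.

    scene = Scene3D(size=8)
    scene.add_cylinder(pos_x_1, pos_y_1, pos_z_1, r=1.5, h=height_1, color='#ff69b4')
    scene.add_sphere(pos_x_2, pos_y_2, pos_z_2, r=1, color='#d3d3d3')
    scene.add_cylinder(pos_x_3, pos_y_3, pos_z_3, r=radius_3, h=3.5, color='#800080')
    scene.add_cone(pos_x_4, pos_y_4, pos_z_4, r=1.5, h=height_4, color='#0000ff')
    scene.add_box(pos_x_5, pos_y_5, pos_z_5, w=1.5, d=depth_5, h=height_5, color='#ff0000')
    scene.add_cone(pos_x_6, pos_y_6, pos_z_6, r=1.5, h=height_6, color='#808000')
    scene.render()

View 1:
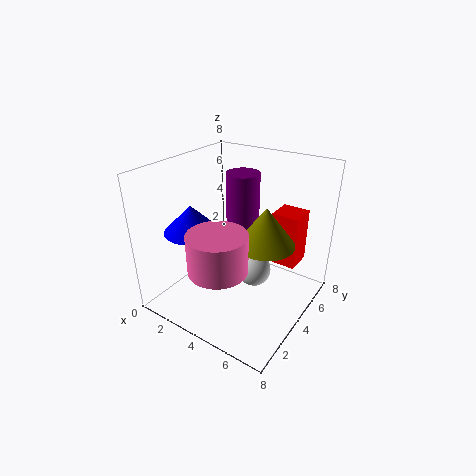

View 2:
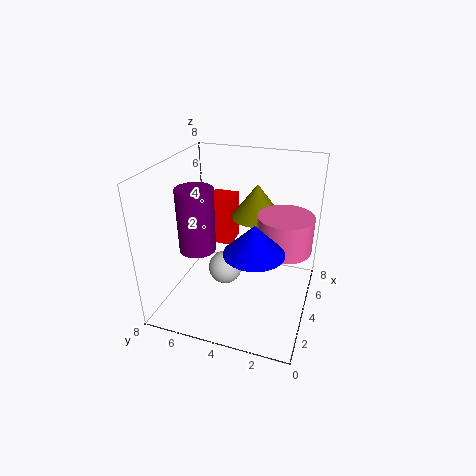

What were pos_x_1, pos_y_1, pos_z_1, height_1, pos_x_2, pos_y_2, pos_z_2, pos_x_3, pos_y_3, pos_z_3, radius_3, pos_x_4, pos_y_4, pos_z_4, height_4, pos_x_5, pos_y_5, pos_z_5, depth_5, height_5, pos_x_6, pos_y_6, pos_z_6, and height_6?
pos_x_1 = 4.5, pos_y_1 = 1.5, pos_z_1 = 3.5, height_1 = 2, pos_x_2 = 4.5, pos_y_2 = 5, pos_z_2 = 1.5, pos_x_3 = 3, pos_y_3 = 6, pos_z_3 = 3.5, radius_3 = 1, pos_x_4 = 2, pos_y_4 = 2.5, pos_z_4 = 4.5, height_4 = 1.5, pos_x_5 = 5.5, pos_y_5 = 5, pos_z_5 = 2.5, depth_5 = 1.5, height_5 = 3, pos_x_6 = 6, pos_y_6 = 3.5, pos_z_6 = 4.5, height_6 = 2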